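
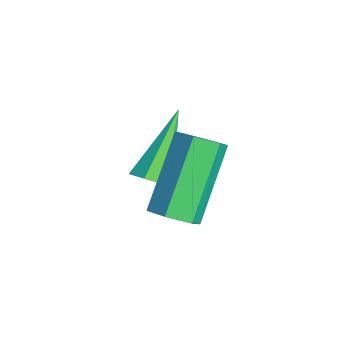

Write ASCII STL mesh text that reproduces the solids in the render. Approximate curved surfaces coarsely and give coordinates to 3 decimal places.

solid 
facet normal 0.557 -0.503 -0.661
outer loop
vertex 3.687 3.361 3.183
vertex 3.214 3.137 2.955
vertex 3.421 3.629 2.755
endloop
endfacet
facet normal 0.688 0.726 0.027
outer loop
vertex 3.687 3.361 3.183
vertex 3.421 3.629 2.755
vertex 2.618 4.327 4.452
endloop
endfacet
facet normal 0.688 0.726 0.027
outer loop
vertex 2.618 4.327 4.452
vertex 3.421 3.629 2.755
vertex 2.352 4.595 4.024
endloop
endfacet
facet normal -0.557 0.503 0.661
outer loop
vertex 2.618 4.327 4.452
vertex 2.352 4.595 4.024
vertex 2.146 4.103 4.225
endloop
endfacet
facet normal 0.557 -0.503 -0.661
outer loop
vertex 3.421 3.629 2.755
vertex 3.214 3.137 2.955
vertex 2.949 3.405 2.528
endloop
endfacet
facet normal -0.059 0.770 -0.636
outer loop
vertex 3.421 3.629 2.755
vertex 2.949 3.405 2.528
vertex 2.352 4.595 4.024
endloop
endfacet
facet normal -0.059 0.770 -0.636
outer loop
vertex 2.352 4.595 4.024
vertex 2.949 3.405 2.528
vertex 1.88 4.371 3.797
endloop
endfacet
facet normal -0.557 0.503 0.661
outer loop
vertex 2.352 4.595 4.024
vertex 1.88 4.371 3.797
vertex 2.146 4.103 4.225
endloop
endfacet
facet normal 0.557 -0.503 -0.661
outer loop
vertex 2.949 3.405 2.528
vertex 3.214 3.137 2.955
vertex 2.742 2.913 2.728
endloop
endfacet
facet normal -0.747 0.045 -0.663
outer loop
vertex 2.949 3.405 2.528
vertex 2.742 2.913 2.728
vertex 1.88 4.371 3.797
endloop
endfacet
facet normal -0.747 0.045 -0.663
outer loop
vertex 1.88 4.371 3.797
vertex 2.742 2.913 2.728
vertex 1.673 3.879 3.997
endloop
endfacet
facet normal -0.557 0.503 0.661
outer loop
vertex 1.88 4.371 3.797
vertex 1.673 3.879 3.997
vertex 2.146 4.103 4.225
endloop
endfacet
facet normal 0.557 -0.503 -0.661
outer loop
vertex 2.742 2.913 2.728
vertex 3.214 3.137 2.955
vertex 3.008 2.645 3.156
endloop
endfacet
facet normal -0.688 -0.726 -0.027
outer loop
vertex 2.742 2.913 2.728
vertex 3.008 2.645 3.156
vertex 1.673 3.879 3.997
endloop
endfacet
facet normal -0.688 -0.726 -0.027
outer loop
vertex 1.673 3.879 3.997
vertex 3.008 2.645 3.156
vertex 1.939 3.611 4.425
endloop
endfacet
facet normal -0.557 0.503 0.661
outer loop
vertex 1.673 3.879 3.997
vertex 1.939 3.611 4.425
vertex 2.146 4.103 4.225
endloop
endfacet
facet normal 0.557 -0.503 -0.661
outer loop
vertex 3.008 2.645 3.156
vertex 3.214 3.137 2.955
vertex 3.48 2.869 3.383
endloop
endfacet
facet normal 0.059 -0.770 0.636
outer loop
vertex 3.008 2.645 3.156
vertex 3.48 2.869 3.383
vertex 1.939 3.611 4.425
endloop
endfacet
facet normal 0.059 -0.770 0.636
outer loop
vertex 1.939 3.611 4.425
vertex 3.48 2.869 3.383
vertex 2.411 3.835 4.652
endloop
endfacet
facet normal -0.557 0.503 0.661
outer loop
vertex 1.939 3.611 4.425
vertex 2.411 3.835 4.652
vertex 2.146 4.103 4.225
endloop
endfacet
facet normal 0.557 -0.503 -0.661
outer loop
vertex 3.48 2.869 3.383
vertex 3.214 3.137 2.955
vertex 3.687 3.361 3.183
endloop
endfacet
facet normal 0.747 -0.045 0.663
outer loop
vertex 3.48 2.869 3.383
vertex 3.687 3.361 3.183
vertex 2.411 3.835 4.652
endloop
endfacet
facet normal 0.747 -0.045 0.663
outer loop
vertex 2.411 3.835 4.652
vertex 3.687 3.361 3.183
vertex 2.618 4.327 4.452
endloop
endfacet
facet normal -0.557 0.503 0.661
outer loop
vertex 2.411 3.835 4.652
vertex 2.618 4.327 4.452
vertex 2.146 4.103 4.225
endloop
endfacet
facet normal 0.568 -0.540 -0.622
outer loop
vertex 1.546 3.07 2.547
vertex 1.302 3.273 2.148
vertex 1.721 3.442 2.384
endloop
endfacet
facet normal 0.563 0.095 0.821
outer loop
vertex 1.546 3.07 2.547
vertex 1.721 3.442 2.384
vertex 0.258 4.267 3.292
endloop
endfacet
facet normal 0.568 -0.541 -0.620
outer loop
vertex 1.721 3.442 2.384
vertex 1.302 3.273 2.148
vertex 1.581 3.686 2.043
endloop
endfacet
facet normal 0.600 0.747 0.288
outer loop
vertex 1.721 3.442 2.384
vertex 1.581 3.686 2.043
vertex 0.258 4.267 3.292
endloop
endfacet
facet normal 0.566 -0.541 -0.622
outer loop
vertex 1.581 3.686 2.043
vertex 1.302 3.273 2.148
vertex 1.23 3.62 1.781
endloop
endfacet
facet normal 0.083 0.934 -0.347
outer loop
vertex 1.581 3.686 2.043
vertex 1.23 3.62 1.781
vertex 0.258 4.267 3.292
endloop
endfacet
facet normal 0.566 -0.541 -0.622
outer loop
vertex 1.23 3.62 1.781
vertex 1.302 3.273 2.148
vertex 0.933 3.292 1.796
endloop
endfacet
facet normal -0.602 0.517 -0.609
outer loop
vertex 1.23 3.62 1.781
vertex 0.933 3.292 1.796
vertex 0.258 4.267 3.292
endloop
endfacet
facet normal 0.566 -0.540 -0.623
outer loop
vertex 0.933 3.292 1.796
vertex 1.302 3.273 2.148
vertex 0.914 2.949 2.076
endloop
endfacet
facet normal -0.935 -0.191 -0.298
outer loop
vertex 0.933 3.292 1.796
vertex 0.914 2.949 2.076
vertex 0.258 4.267 3.292
endloop
endfacet
facet normal 0.567 -0.541 -0.621
outer loop
vertex 0.914 2.949 2.076
vertex 1.302 3.273 2.148
vertex 1.186 2.851 2.41
endloop
endfacet
facet normal -0.668 -0.656 0.351
outer loop
vertex 0.914 2.949 2.076
vertex 1.186 2.851 2.41
vertex 0.258 4.267 3.292
endloop
endfacet
facet normal 0.566 -0.542 -0.622
outer loop
vertex 1.186 2.851 2.41
vertex 1.302 3.273 2.148
vertex 1.546 3.07 2.547
endloop
endfacet
facet normal -0.001 -0.529 0.849
outer loop
vertex 1.186 2.851 2.41
vertex 1.546 3.07 2.547
vertex 0.258 4.267 3.292
endloop
endfacet

endsolid


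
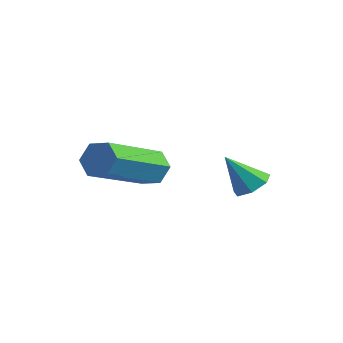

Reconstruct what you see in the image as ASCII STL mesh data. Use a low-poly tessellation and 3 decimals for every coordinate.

solid 
facet normal -0.097 0.911 -0.400
outer loop
vertex -3.537 0.455 -2.842
vertex -3.977 0.573 -2.466
vertex -3.42 0.698 -2.317
endloop
endfacet
facet normal 0.975 0.008 -0.221
outer loop
vertex -3.537 0.455 -2.842
vertex -3.42 0.698 -2.317
vertex -3.324 -1.531 -1.969
endloop
endfacet
facet normal 0.975 0.007 -0.223
outer loop
vertex -3.324 -1.531 -1.969
vertex -3.42 0.698 -2.317
vertex -3.206 -1.288 -1.445
endloop
endfacet
facet normal 0.097 -0.911 0.401
outer loop
vertex -3.324 -1.531 -1.969
vertex -3.206 -1.288 -1.445
vertex -3.763 -1.413 -1.594
endloop
endfacet
facet normal -0.097 0.911 -0.401
outer loop
vertex -3.42 0.698 -2.317
vertex -3.977 0.573 -2.466
vertex -3.859 0.816 -1.942
endloop
endfacet
facet normal 0.660 0.361 0.659
outer loop
vertex -3.42 0.698 -2.317
vertex -3.859 0.816 -1.942
vertex -3.206 -1.288 -1.445
endloop
endfacet
facet normal 0.660 0.361 0.659
outer loop
vertex -3.206 -1.288 -1.445
vertex -3.859 0.816 -1.942
vertex -3.646 -1.17 -1.069
endloop
endfacet
facet normal 0.097 -0.911 0.400
outer loop
vertex -3.206 -1.288 -1.445
vertex -3.646 -1.17 -1.069
vertex -3.763 -1.413 -1.594
endloop
endfacet
facet normal -0.097 0.911 -0.401
outer loop
vertex -3.859 0.816 -1.942
vertex -3.977 0.573 -2.466
vertex -4.416 0.691 -2.091
endloop
endfacet
facet normal -0.315 0.353 0.881
outer loop
vertex -3.859 0.816 -1.942
vertex -4.416 0.691 -2.091
vertex -3.646 -1.17 -1.069
endloop
endfacet
facet normal -0.315 0.353 0.881
outer loop
vertex -3.646 -1.17 -1.069
vertex -4.416 0.691 -2.091
vertex -4.203 -1.295 -1.218
endloop
endfacet
facet normal 0.097 -0.911 0.400
outer loop
vertex -3.646 -1.17 -1.069
vertex -4.203 -1.295 -1.218
vertex -3.763 -1.413 -1.594
endloop
endfacet
facet normal -0.097 0.911 -0.401
outer loop
vertex -4.416 0.691 -2.091
vertex -3.977 0.573 -2.466
vertex -4.534 0.448 -2.615
endloop
endfacet
facet normal -0.975 -0.007 0.223
outer loop
vertex -4.416 0.691 -2.091
vertex -4.534 0.448 -2.615
vertex -4.203 -1.295 -1.218
endloop
endfacet
facet normal -0.975 -0.008 0.221
outer loop
vertex -4.203 -1.295 -1.218
vertex -4.534 0.448 -2.615
vertex -4.32 -1.538 -1.743
endloop
endfacet
facet normal 0.097 -0.911 0.400
outer loop
vertex -4.203 -1.295 -1.218
vertex -4.32 -1.538 -1.743
vertex -3.763 -1.413 -1.594
endloop
endfacet
facet normal -0.097 0.911 -0.400
outer loop
vertex -4.534 0.448 -2.615
vertex -3.977 0.573 -2.466
vertex -4.094 0.33 -2.991
endloop
endfacet
facet normal -0.660 -0.361 -0.659
outer loop
vertex -4.534 0.448 -2.615
vertex -4.094 0.33 -2.991
vertex -4.32 -1.538 -1.743
endloop
endfacet
facet normal -0.660 -0.361 -0.659
outer loop
vertex -4.32 -1.538 -1.743
vertex -4.094 0.33 -2.991
vertex -3.881 -1.656 -2.118
endloop
endfacet
facet normal 0.097 -0.911 0.401
outer loop
vertex -4.32 -1.538 -1.743
vertex -3.881 -1.656 -2.118
vertex -3.763 -1.413 -1.594
endloop
endfacet
facet normal -0.097 0.911 -0.400
outer loop
vertex -4.094 0.33 -2.991
vertex -3.977 0.573 -2.466
vertex -3.537 0.455 -2.842
endloop
endfacet
facet normal 0.315 -0.353 -0.881
outer loop
vertex -4.094 0.33 -2.991
vertex -3.537 0.455 -2.842
vertex -3.881 -1.656 -2.118
endloop
endfacet
facet normal 0.315 -0.353 -0.881
outer loop
vertex -3.881 -1.656 -2.118
vertex -3.537 0.455 -2.842
vertex -3.324 -1.531 -1.969
endloop
endfacet
facet normal 0.097 -0.911 0.401
outer loop
vertex -3.881 -1.656 -2.118
vertex -3.324 -1.531 -1.969
vertex -3.763 -1.413 -1.594
endloop
endfacet
facet normal 0.366 0.441 -0.819
outer loop
vertex -1.588 2.389 -2.532
vertex -1.84 2.004 -2.852
vertex -2.04 2.497 -2.676
endloop
endfacet
facet normal -0.094 0.631 0.770
outer loop
vertex -1.588 2.389 -2.532
vertex -2.04 2.497 -2.676
vertex -2.28 1.476 -1.868
endloop
endfacet
facet normal 0.366 0.441 -0.819
outer loop
vertex -2.04 2.497 -2.676
vertex -1.84 2.004 -2.852
vertex -2.341 2.234 -2.952
endloop
endfacet
facet normal -0.782 0.489 0.386
outer loop
vertex -2.04 2.497 -2.676
vertex -2.341 2.234 -2.952
vertex -2.28 1.476 -1.868
endloop
endfacet
facet normal 0.366 0.441 -0.819
outer loop
vertex -2.341 2.234 -2.952
vertex -1.84 2.004 -2.852
vertex -2.265 1.798 -3.153
endloop
endfacet
facet normal -0.988 -0.150 -0.049
outer loop
vertex -2.341 2.234 -2.952
vertex -2.265 1.798 -3.153
vertex -2.28 1.476 -1.868
endloop
endfacet
facet normal 0.368 0.439 -0.820
outer loop
vertex -2.265 1.798 -3.153
vertex -1.84 2.004 -2.852
vertex -1.869 1.517 -3.126
endloop
endfacet
facet normal -0.557 -0.804 -0.208
outer loop
vertex -2.265 1.798 -3.153
vertex -1.869 1.517 -3.126
vertex -2.28 1.476 -1.868
endloop
endfacet
facet normal 0.367 0.440 -0.820
outer loop
vertex -1.869 1.517 -3.126
vertex -1.84 2.004 -2.852
vertex -1.451 1.603 -2.893
endloop
endfacet
facet normal 0.186 -0.982 0.029
outer loop
vertex -1.869 1.517 -3.126
vertex -1.451 1.603 -2.893
vertex -2.28 1.476 -1.868
endloop
endfacet
facet normal 0.366 0.439 -0.820
outer loop
vertex -1.451 1.603 -2.893
vertex -1.84 2.004 -2.852
vertex -1.326 1.992 -2.629
endloop
endfacet
facet normal 0.682 -0.548 0.484
outer loop
vertex -1.451 1.603 -2.893
vertex -1.326 1.992 -2.629
vertex -2.28 1.476 -1.868
endloop
endfacet
facet normal 0.366 0.442 -0.819
outer loop
vertex -1.326 1.992 -2.629
vertex -1.84 2.004 -2.852
vertex -1.588 2.389 -2.532
endloop
endfacet
facet normal 0.557 0.169 0.813
outer loop
vertex -1.326 1.992 -2.629
vertex -1.588 2.389 -2.532
vertex -2.28 1.476 -1.868
endloop
endfacet

endsolid


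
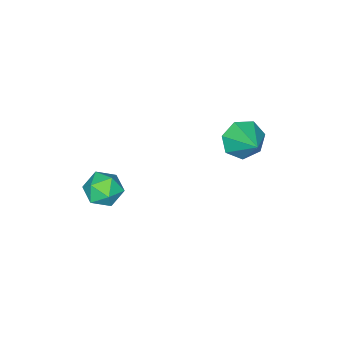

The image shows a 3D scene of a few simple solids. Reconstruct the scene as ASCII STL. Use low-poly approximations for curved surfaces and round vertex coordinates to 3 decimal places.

solid 
facet normal -0.406 -0.756 -0.513
outer loop
vertex -2.177 2.216 -0.71
vertex -2.555 1.932 0.008
vertex -2.858 2.489 -0.573
endloop
endfacet
facet normal 0.235 0.835 -0.498
outer loop
vertex -2.177 2.216 -0.71
vertex -2.858 2.489 -0.573
vertex -1.965 3.028 0.752
endloop
endfacet
facet normal -0.406 -0.756 -0.513
outer loop
vertex -2.858 2.489 -0.573
vertex -2.555 1.932 0.008
vertex -3.311 2.342 0.002
endloop
endfacet
facet normal -0.411 0.907 -0.092
outer loop
vertex -2.858 2.489 -0.573
vertex -3.311 2.342 0.002
vertex -1.965 3.028 0.752
endloop
endfacet
facet normal -0.406 -0.757 -0.512
outer loop
vertex -3.311 2.342 0.002
vertex -2.555 1.932 0.008
vertex -3.194 1.887 0.582
endloop
endfacet
facet normal -0.602 0.565 0.564
outer loop
vertex -3.311 2.342 0.002
vertex -3.194 1.887 0.582
vertex -1.965 3.028 0.752
endloop
endfacet
facet normal -0.407 -0.756 -0.513
outer loop
vertex -3.194 1.887 0.582
vertex -2.555 1.932 0.008
vertex -2.596 1.465 0.729
endloop
endfacet
facet normal -0.195 0.064 0.979
outer loop
vertex -3.194 1.887 0.582
vertex -2.596 1.465 0.729
vertex -1.965 3.028 0.752
endloop
endfacet
facet normal -0.406 -0.756 -0.513
outer loop
vertex -2.596 1.465 0.729
vertex -2.555 1.932 0.008
vertex -1.967 1.395 0.334
endloop
endfacet
facet normal 0.502 -0.215 0.838
outer loop
vertex -2.596 1.465 0.729
vertex -1.967 1.395 0.334
vertex -1.965 3.028 0.752
endloop
endfacet
facet normal -0.407 -0.756 -0.512
outer loop
vertex -1.967 1.395 0.334
vertex -2.555 1.932 0.008
vertex -1.781 1.729 -0.307
endloop
endfacet
facet normal 0.967 -0.064 0.247
outer loop
vertex -1.967 1.395 0.334
vertex -1.781 1.729 -0.307
vertex -1.965 3.028 0.752
endloop
endfacet
facet normal -0.407 -0.756 -0.513
outer loop
vertex -1.781 1.729 -0.307
vertex -2.555 1.932 0.008
vertex -2.177 2.216 -0.71
endloop
endfacet
facet normal 0.847 0.402 -0.346
outer loop
vertex -1.781 1.729 -0.307
vertex -2.177 2.216 -0.71
vertex -1.965 3.028 0.752
endloop
endfacet
facet normal -0.095 0.838 0.537
outer loop
vertex -0.144 -1.749 -3.777
vertex 0.068 -2.177 -3.072
vertex 0.673 -1.806 -3.543
endloop
endfacet
facet normal 0.106 0.986 -0.131
outer loop
vertex -0.144 -1.749 -3.777
vertex 0.673 -1.806 -3.543
vertex 0.457 -1.892 -4.363
endloop
endfacet
facet normal -0.387 0.722 -0.573
outer loop
vertex -0.144 -1.749 -3.777
vertex 0.457 -1.892 -4.363
vertex -0.281 -2.315 -4.398
endloop
endfacet
facet normal -0.894 0.411 -0.178
outer loop
vertex -0.144 -1.749 -3.777
vertex -0.281 -2.315 -4.398
vertex -0.521 -2.492 -3.6
endloop
endfacet
facet normal -0.713 0.483 0.508
outer loop
vertex -0.144 -1.749 -3.777
vertex -0.521 -2.492 -3.6
vertex 0.068 -2.177 -3.072
endloop
endfacet
facet normal 0.720 0.644 -0.257
outer loop
vertex 0.457 -1.892 -4.363
vertex 0.673 -1.806 -3.543
vertex 1.041 -2.408 -4.02
endloop
endfacet
facet normal 0.394 0.405 0.825
outer loop
vertex 0.673 -1.806 -3.543
vertex 0.068 -2.177 -3.072
vertex 0.801 -2.585 -3.222
endloop
endfacet
facet normal -0.606 -0.169 0.777
outer loop
vertex 0.068 -2.177 -3.072
vertex -0.521 -2.492 -3.6
vertex 0.063 -3.008 -3.257
endloop
endfacet
facet normal -0.899 -0.285 -0.333
outer loop
vertex -0.521 -2.492 -3.6
vertex -0.281 -2.315 -4.398
vertex -0.153 -3.094 -4.077
endloop
endfacet
facet normal -0.078 0.217 -0.973
outer loop
vertex -0.281 -2.315 -4.398
vertex 0.457 -1.892 -4.363
vertex 0.452 -2.723 -4.548
endloop
endfacet
facet normal 0.894 -0.411 0.178
outer loop
vertex 0.664 -3.151 -3.843
vertex 1.041 -2.408 -4.02
vertex 0.801 -2.585 -3.222
endloop
endfacet
facet normal 0.387 -0.722 0.573
outer loop
vertex 0.664 -3.151 -3.843
vertex 0.801 -2.585 -3.222
vertex 0.063 -3.008 -3.257
endloop
endfacet
facet normal -0.106 -0.986 0.131
outer loop
vertex 0.664 -3.151 -3.843
vertex 0.063 -3.008 -3.257
vertex -0.153 -3.094 -4.077
endloop
endfacet
facet normal 0.095 -0.838 -0.537
outer loop
vertex 0.664 -3.151 -3.843
vertex -0.153 -3.094 -4.077
vertex 0.452 -2.723 -4.548
endloop
endfacet
facet normal 0.713 -0.483 -0.508
outer loop
vertex 0.664 -3.151 -3.843
vertex 0.452 -2.723 -4.548
vertex 1.041 -2.408 -4.02
endloop
endfacet
facet normal 0.899 0.285 0.333
outer loop
vertex 0.801 -2.585 -3.222
vertex 1.041 -2.408 -4.02
vertex 0.673 -1.806 -3.543
endloop
endfacet
facet normal 0.078 -0.217 0.973
outer loop
vertex 0.063 -3.008 -3.257
vertex 0.801 -2.585 -3.222
vertex 0.068 -2.177 -3.072
endloop
endfacet
facet normal -0.720 -0.644 0.257
outer loop
vertex -0.153 -3.094 -4.077
vertex 0.063 -3.008 -3.257
vertex -0.521 -2.492 -3.6
endloop
endfacet
facet normal -0.394 -0.405 -0.825
outer loop
vertex 0.452 -2.723 -4.548
vertex -0.153 -3.094 -4.077
vertex -0.281 -2.315 -4.398
endloop
endfacet
facet normal 0.606 0.169 -0.777
outer loop
vertex 1.041 -2.408 -4.02
vertex 0.452 -2.723 -4.548
vertex 0.457 -1.892 -4.363
endloop
endfacet

endsolid


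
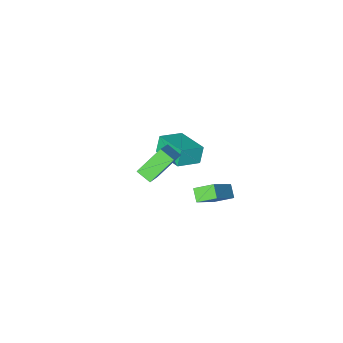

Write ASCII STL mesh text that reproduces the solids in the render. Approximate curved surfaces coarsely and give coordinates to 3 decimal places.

solid 
facet normal -0.705 0.552 0.446
outer loop
vertex -0.005 3.096 -1.096
vertex 0.186 3.744 -1.596
vertex -1.483 2.396 -2.567
endloop
endfacet
facet normal -0.227 -0.771 0.595
outer loop
vertex -0.666 1.756 -3.084
vertex -0.005 3.096 -1.096
vertex -1.483 2.396 -2.567
endloop
endfacet
facet normal -0.705 0.551 0.446
outer loop
vertex -1.483 2.396 -2.567
vertex 0.186 3.744 -1.596
vertex -1.293 3.044 -3.067
endloop
endfacet
facet normal -0.672 -0.318 -0.668
outer loop
vertex -1.293 3.044 -3.067
vertex -0.666 1.756 -3.084
vertex -1.483 2.396 -2.567
endloop
endfacet
facet normal 0.672 0.318 0.669
outer loop
vertex -0.005 3.096 -1.096
vertex 1.003 3.104 -2.113
vertex 0.186 3.744 -1.596
endloop
endfacet
facet normal -0.227 -0.771 0.595
outer loop
vertex 0.813 2.456 -1.613
vertex -0.005 3.096 -1.096
vertex -0.666 1.756 -3.084
endloop
endfacet
facet normal 0.672 0.319 0.668
outer loop
vertex 0.813 2.456 -1.613
vertex 1.003 3.104 -2.113
vertex -0.005 3.096 -1.096
endloop
endfacet
facet normal 0.227 0.771 -0.595
outer loop
vertex 0.186 3.744 -1.596
vertex 1.003 3.104 -2.113
vertex -1.293 3.044 -3.067
endloop
endfacet
facet normal -0.672 -0.318 -0.669
outer loop
vertex -0.475 2.404 -3.584
vertex -0.666 1.756 -3.084
vertex -1.293 3.044 -3.067
endloop
endfacet
facet normal 0.227 0.771 -0.595
outer loop
vertex -1.293 3.044 -3.067
vertex 1.003 3.104 -2.113
vertex -0.475 2.404 -3.584
endloop
endfacet
facet normal 0.705 -0.552 -0.446
outer loop
vertex -0.475 2.404 -3.584
vertex 0.813 2.456 -1.613
vertex -0.666 1.756 -3.084
endloop
endfacet
facet normal 0.705 -0.551 -0.446
outer loop
vertex 1.003 3.104 -2.113
vertex 0.813 2.456 -1.613
vertex -0.475 2.404 -3.584
endloop
endfacet
facet normal -0.752 0.014 0.659
outer loop
vertex 2.657 3.078 3.716
vertex 3.663 4.148 4.841
vertex 2.329 3.796 3.327
endloop
endfacet
facet normal -0.544 -0.578 -0.608
outer loop
vertex 3.637 3.772 2.179
vertex 2.657 3.078 3.716
vertex 2.329 3.796 3.327
endloop
endfacet
facet normal -0.752 0.014 0.659
outer loop
vertex 2.329 3.796 3.327
vertex 3.663 4.148 4.841
vertex 3.335 4.866 4.452
endloop
endfacet
facet normal -0.373 0.816 -0.442
outer loop
vertex 3.335 4.866 4.452
vertex 3.637 3.772 2.179
vertex 2.329 3.796 3.327
endloop
endfacet
facet normal 0.373 -0.816 0.442
outer loop
vertex 2.657 3.078 3.716
vertex 4.971 4.124 3.693
vertex 3.663 4.148 4.841
endloop
endfacet
facet normal -0.544 -0.578 -0.608
outer loop
vertex 3.965 3.054 2.568
vertex 2.657 3.078 3.716
vertex 3.637 3.772 2.179
endloop
endfacet
facet normal 0.373 -0.816 0.442
outer loop
vertex 3.965 3.054 2.568
vertex 4.971 4.124 3.693
vertex 2.657 3.078 3.716
endloop
endfacet
facet normal 0.544 0.578 0.608
outer loop
vertex 3.663 4.148 4.841
vertex 4.971 4.124 3.693
vertex 3.335 4.866 4.452
endloop
endfacet
facet normal -0.373 0.816 -0.442
outer loop
vertex 4.643 4.842 3.304
vertex 3.637 3.772 2.179
vertex 3.335 4.866 4.452
endloop
endfacet
facet normal 0.544 0.578 0.608
outer loop
vertex 3.335 4.866 4.452
vertex 4.971 4.124 3.693
vertex 4.643 4.842 3.304
endloop
endfacet
facet normal 0.752 -0.014 -0.659
outer loop
vertex 4.643 4.842 3.304
vertex 3.965 3.054 2.568
vertex 3.637 3.772 2.179
endloop
endfacet
facet normal 0.752 -0.014 -0.659
outer loop
vertex 4.971 4.124 3.693
vertex 3.965 3.054 2.568
vertex 4.643 4.842 3.304
endloop
endfacet
facet normal -0.941 -0.038 -0.335
outer loop
vertex -0.072 -0.239 0.263
vertex -0.271 1.629 0.608
vertex 0.265 -0.024 -0.708
endloop
endfacet
facet normal 0.104 -0.978 -0.180
outer loop
vertex 1.611 0.031 -0.228
vertex -0.072 -0.239 0.263
vertex 0.265 -0.024 -0.708
endloop
endfacet
facet normal -0.941 -0.038 -0.335
outer loop
vertex 0.265 -0.024 -0.708
vertex -0.271 1.629 0.608
vertex 0.066 1.844 -0.363
endloop
endfacet
facet normal 0.321 0.205 -0.925
outer loop
vertex 0.066 1.844 -0.363
vertex 1.611 0.031 -0.228
vertex 0.265 -0.024 -0.708
endloop
endfacet
facet normal -0.321 -0.205 0.925
outer loop
vertex -0.072 -0.239 0.263
vertex 1.075 1.684 1.088
vertex -0.271 1.629 0.608
endloop
endfacet
facet normal 0.104 -0.978 -0.180
outer loop
vertex 1.274 -0.184 0.743
vertex -0.072 -0.239 0.263
vertex 1.611 0.031 -0.228
endloop
endfacet
facet normal -0.321 -0.205 0.925
outer loop
vertex 1.274 -0.184 0.743
vertex 1.075 1.684 1.088
vertex -0.072 -0.239 0.263
endloop
endfacet
facet normal -0.104 0.978 0.180
outer loop
vertex -0.271 1.629 0.608
vertex 1.075 1.684 1.088
vertex 0.066 1.844 -0.363
endloop
endfacet
facet normal 0.321 0.205 -0.925
outer loop
vertex 1.412 1.899 0.117
vertex 1.611 0.031 -0.228
vertex 0.066 1.844 -0.363
endloop
endfacet
facet normal -0.104 0.978 0.180
outer loop
vertex 0.066 1.844 -0.363
vertex 1.075 1.684 1.088
vertex 1.412 1.899 0.117
endloop
endfacet
facet normal 0.941 0.038 0.335
outer loop
vertex 1.412 1.899 0.117
vertex 1.274 -0.184 0.743
vertex 1.611 0.031 -0.228
endloop
endfacet
facet normal 0.941 0.038 0.335
outer loop
vertex 1.075 1.684 1.088
vertex 1.274 -0.184 0.743
vertex 1.412 1.899 0.117
endloop
endfacet

endsolid


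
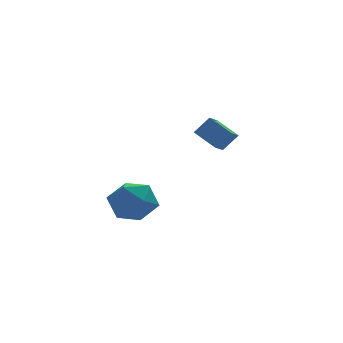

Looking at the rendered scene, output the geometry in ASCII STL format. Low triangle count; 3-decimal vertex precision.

solid 
facet normal -0.482 0.739 0.470
outer loop
vertex 2.539 2.042 0.63
vertex 3.044 2.604 0.264
vertex 1.889 2.116 -0.153
endloop
endfacet
facet normal -0.601 -0.670 0.436
outer loop
vertex 2.516 1.156 -0.764
vertex 2.539 2.042 0.63
vertex 1.889 2.116 -0.153
endloop
endfacet
facet normal -0.482 0.738 0.472
outer loop
vertex 1.889 2.116 -0.153
vertex 3.044 2.604 0.264
vertex 2.394 2.679 -0.518
endloop
endfacet
facet normal -0.636 0.073 -0.768
outer loop
vertex 2.394 2.679 -0.518
vertex 2.516 1.156 -0.764
vertex 1.889 2.116 -0.153
endloop
endfacet
facet normal 0.637 -0.072 0.768
outer loop
vertex 2.539 2.042 0.63
vertex 3.671 1.644 -0.347
vertex 3.044 2.604 0.264
endloop
endfacet
facet normal -0.601 -0.670 0.436
outer loop
vertex 3.166 1.081 0.018
vertex 2.539 2.042 0.63
vertex 2.516 1.156 -0.764
endloop
endfacet
facet normal 0.637 -0.073 0.768
outer loop
vertex 3.166 1.081 0.018
vertex 3.671 1.644 -0.347
vertex 2.539 2.042 0.63
endloop
endfacet
facet normal 0.601 0.670 -0.436
outer loop
vertex 3.044 2.604 0.264
vertex 3.671 1.644 -0.347
vertex 2.394 2.679 -0.518
endloop
endfacet
facet normal -0.637 0.073 -0.767
outer loop
vertex 3.021 1.718 -1.13
vertex 2.516 1.156 -0.764
vertex 2.394 2.679 -0.518
endloop
endfacet
facet normal 0.601 0.670 -0.436
outer loop
vertex 2.394 2.679 -0.518
vertex 3.671 1.644 -0.347
vertex 3.021 1.718 -1.13
endloop
endfacet
facet normal 0.481 -0.739 -0.471
outer loop
vertex 3.021 1.718 -1.13
vertex 3.166 1.081 0.018
vertex 2.516 1.156 -0.764
endloop
endfacet
facet normal 0.483 -0.738 -0.471
outer loop
vertex 3.671 1.644 -0.347
vertex 3.166 1.081 0.018
vertex 3.021 1.718 -1.13
endloop
endfacet
facet normal -0.606 0.340 0.719
outer loop
vertex -2.988 -2.583 -1.654
vertex -2.489 -3.22 -0.933
vertex -2.13 -2.213 -1.106
endloop
endfacet
facet normal -0.501 0.837 0.219
outer loop
vertex -2.988 -2.583 -1.654
vertex -2.13 -2.213 -1.106
vertex -2.232 -1.998 -2.162
endloop
endfacet
facet normal -0.714 0.570 -0.407
outer loop
vertex -2.988 -2.583 -1.654
vertex -2.232 -1.998 -2.162
vertex -2.655 -2.872 -2.643
endloop
endfacet
facet normal -0.952 -0.094 -0.293
outer loop
vertex -2.988 -2.583 -1.654
vertex -2.655 -2.872 -2.643
vertex -2.814 -3.627 -1.883
endloop
endfacet
facet normal -0.884 -0.236 0.403
outer loop
vertex -2.988 -2.583 -1.654
vertex -2.814 -3.627 -1.883
vertex -2.489 -3.22 -0.933
endloop
endfacet
facet normal 0.200 0.964 0.177
outer loop
vertex -2.232 -1.998 -2.162
vertex -2.13 -2.213 -1.106
vertex -1.266 -2.273 -1.757
endloop
endfacet
facet normal 0.031 0.159 0.987
outer loop
vertex -2.13 -2.213 -1.106
vertex -2.489 -3.22 -0.933
vertex -1.425 -3.028 -0.997
endloop
endfacet
facet normal -0.419 -0.774 0.475
outer loop
vertex -2.489 -3.22 -0.933
vertex -2.814 -3.627 -1.883
vertex -1.848 -3.902 -1.478
endloop
endfacet
facet normal -0.529 -0.544 -0.651
outer loop
vertex -2.814 -3.627 -1.883
vertex -2.655 -2.872 -2.643
vertex -1.95 -3.687 -2.534
endloop
endfacet
facet normal -0.146 0.530 -0.835
outer loop
vertex -2.655 -2.872 -2.643
vertex -2.232 -1.998 -2.162
vertex -1.591 -2.68 -2.707
endloop
endfacet
facet normal 0.952 0.094 0.293
outer loop
vertex -1.092 -3.317 -1.986
vertex -1.266 -2.273 -1.757
vertex -1.425 -3.028 -0.997
endloop
endfacet
facet normal 0.714 -0.570 0.407
outer loop
vertex -1.092 -3.317 -1.986
vertex -1.425 -3.028 -0.997
vertex -1.848 -3.902 -1.478
endloop
endfacet
facet normal 0.501 -0.837 -0.219
outer loop
vertex -1.092 -3.317 -1.986
vertex -1.848 -3.902 -1.478
vertex -1.95 -3.687 -2.534
endloop
endfacet
facet normal 0.606 -0.340 -0.719
outer loop
vertex -1.092 -3.317 -1.986
vertex -1.95 -3.687 -2.534
vertex -1.591 -2.68 -2.707
endloop
endfacet
facet normal 0.884 0.236 -0.403
outer loop
vertex -1.092 -3.317 -1.986
vertex -1.591 -2.68 -2.707
vertex -1.266 -2.273 -1.757
endloop
endfacet
facet normal 0.529 0.544 0.651
outer loop
vertex -1.425 -3.028 -0.997
vertex -1.266 -2.273 -1.757
vertex -2.13 -2.213 -1.106
endloop
endfacet
facet normal 0.146 -0.530 0.835
outer loop
vertex -1.848 -3.902 -1.478
vertex -1.425 -3.028 -0.997
vertex -2.489 -3.22 -0.933
endloop
endfacet
facet normal -0.200 -0.964 -0.177
outer loop
vertex -1.95 -3.687 -2.534
vertex -1.848 -3.902 -1.478
vertex -2.814 -3.627 -1.883
endloop
endfacet
facet normal -0.031 -0.159 -0.987
outer loop
vertex -1.591 -2.68 -2.707
vertex -1.95 -3.687 -2.534
vertex -2.655 -2.872 -2.643
endloop
endfacet
facet normal 0.419 0.774 -0.475
outer loop
vertex -1.266 -2.273 -1.757
vertex -1.591 -2.68 -2.707
vertex -2.232 -1.998 -2.162
endloop
endfacet

endsolid


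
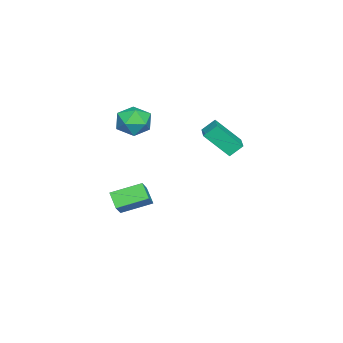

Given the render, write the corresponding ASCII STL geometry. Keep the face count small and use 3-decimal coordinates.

solid 
facet normal -0.389 0.618 0.683
outer loop
vertex 2.968 1.488 3.258
vertex 4.192 2.048 3.449
vertex 2.61 2.72 1.939
endloop
endfacet
facet normal -0.900 -0.412 -0.141
outer loop
vertex 2.968 2.152 1.311
vertex 2.968 1.488 3.258
vertex 2.61 2.72 1.939
endloop
endfacet
facet normal -0.390 0.617 0.683
outer loop
vertex 2.61 2.72 1.939
vertex 4.192 2.048 3.449
vertex 3.834 3.281 2.131
endloop
endfacet
facet normal -0.195 0.670 -0.717
outer loop
vertex 3.834 3.281 2.131
vertex 2.968 2.152 1.311
vertex 2.61 2.72 1.939
endloop
endfacet
facet normal 0.195 -0.670 0.717
outer loop
vertex 2.968 1.488 3.258
vertex 4.55 1.48 2.821
vertex 4.192 2.048 3.449
endloop
endfacet
facet normal -0.901 -0.411 -0.140
outer loop
vertex 3.326 0.919 2.629
vertex 2.968 1.488 3.258
vertex 2.968 2.152 1.311
endloop
endfacet
facet normal 0.195 -0.670 0.717
outer loop
vertex 3.326 0.919 2.629
vertex 4.55 1.48 2.821
vertex 2.968 1.488 3.258
endloop
endfacet
facet normal 0.900 0.412 0.141
outer loop
vertex 4.192 2.048 3.449
vertex 4.55 1.48 2.821
vertex 3.834 3.281 2.131
endloop
endfacet
facet normal -0.195 0.670 -0.717
outer loop
vertex 4.192 2.712 1.502
vertex 2.968 2.152 1.311
vertex 3.834 3.281 2.131
endloop
endfacet
facet normal 0.900 0.412 0.140
outer loop
vertex 3.834 3.281 2.131
vertex 4.55 1.48 2.821
vertex 4.192 2.712 1.502
endloop
endfacet
facet normal 0.389 -0.618 -0.683
outer loop
vertex 4.192 2.712 1.502
vertex 3.326 0.919 2.629
vertex 2.968 2.152 1.311
endloop
endfacet
facet normal 0.390 -0.618 -0.683
outer loop
vertex 4.55 1.48 2.821
vertex 3.326 0.919 2.629
vertex 4.192 2.712 1.502
endloop
endfacet
facet normal -0.514 -0.543 0.664
outer loop
vertex 2.649 -4.373 -3.092
vertex 1.866 -2.875 -2.474
vertex 1.763 -4.508 -3.889
endloop
endfacet
facet normal 0.436 -0.832 -0.343
outer loop
vertex 2.334 -3.905 -4.626
vertex 2.649 -4.373 -3.092
vertex 1.763 -4.508 -3.889
endloop
endfacet
facet normal -0.515 -0.543 0.664
outer loop
vertex 1.763 -4.508 -3.889
vertex 1.866 -2.875 -2.474
vertex 0.98 -3.009 -3.271
endloop
endfacet
facet normal -0.739 -0.112 -0.664
outer loop
vertex 0.98 -3.009 -3.271
vertex 2.334 -3.905 -4.626
vertex 1.763 -4.508 -3.889
endloop
endfacet
facet normal 0.739 0.112 0.664
outer loop
vertex 2.649 -4.373 -3.092
vertex 2.437 -2.272 -3.211
vertex 1.866 -2.875 -2.474
endloop
endfacet
facet normal 0.435 -0.833 -0.343
outer loop
vertex 3.22 -3.771 -3.829
vertex 2.649 -4.373 -3.092
vertex 2.334 -3.905 -4.626
endloop
endfacet
facet normal 0.739 0.112 0.664
outer loop
vertex 3.22 -3.771 -3.829
vertex 2.437 -2.272 -3.211
vertex 2.649 -4.373 -3.092
endloop
endfacet
facet normal -0.435 0.832 0.344
outer loop
vertex 1.866 -2.875 -2.474
vertex 2.437 -2.272 -3.211
vertex 0.98 -3.009 -3.271
endloop
endfacet
facet normal -0.739 -0.112 -0.664
outer loop
vertex 1.551 -2.407 -4.008
vertex 2.334 -3.905 -4.626
vertex 0.98 -3.009 -3.271
endloop
endfacet
facet normal -0.435 0.833 0.343
outer loop
vertex 0.98 -3.009 -3.271
vertex 2.437 -2.272 -3.211
vertex 1.551 -2.407 -4.008
endloop
endfacet
facet normal 0.515 0.543 -0.664
outer loop
vertex 1.551 -2.407 -4.008
vertex 3.22 -3.771 -3.829
vertex 2.334 -3.905 -4.626
endloop
endfacet
facet normal 0.515 0.543 -0.664
outer loop
vertex 2.437 -2.272 -3.211
vertex 3.22 -3.771 -3.829
vertex 1.551 -2.407 -4.008
endloop
endfacet
facet normal -0.147 0.989 0.002
outer loop
vertex 3.485 -1.755 2.266
vertex 3.271 -1.789 3.273
vertex 4.241 -1.644 2.957
endloop
endfacet
facet normal 0.333 0.804 -0.493
outer loop
vertex 3.485 -1.755 2.266
vertex 4.241 -1.644 2.957
vertex 4.392 -2.222 2.117
endloop
endfacet
facet normal 0.022 0.343 -0.939
outer loop
vertex 3.485 -1.755 2.266
vertex 4.392 -2.222 2.117
vertex 3.515 -2.723 1.913
endloop
endfacet
facet normal -0.650 0.243 -0.720
outer loop
vertex 3.485 -1.755 2.266
vertex 3.515 -2.723 1.913
vertex 2.822 -2.456 2.628
endloop
endfacet
facet normal -0.754 0.642 -0.139
outer loop
vertex 3.485 -1.755 2.266
vertex 2.822 -2.456 2.628
vertex 3.271 -1.789 3.273
endloop
endfacet
facet normal 0.869 0.466 -0.165
outer loop
vertex 4.392 -2.222 2.117
vertex 4.241 -1.644 2.957
vertex 4.738 -2.544 3.032
endloop
endfacet
facet normal 0.093 0.766 0.637
outer loop
vertex 4.241 -1.644 2.957
vertex 3.271 -1.789 3.273
vertex 4.045 -2.277 3.747
endloop
endfacet
facet normal -0.890 0.204 0.408
outer loop
vertex 3.271 -1.789 3.273
vertex 2.822 -2.456 2.628
vertex 3.168 -2.778 3.543
endloop
endfacet
facet normal -0.721 -0.443 -0.533
outer loop
vertex 2.822 -2.456 2.628
vertex 3.515 -2.723 1.913
vertex 3.319 -3.356 2.703
endloop
endfacet
facet normal 0.367 -0.280 -0.887
outer loop
vertex 3.515 -2.723 1.913
vertex 4.392 -2.222 2.117
vertex 4.289 -3.211 2.387
endloop
endfacet
facet normal 0.650 -0.243 0.720
outer loop
vertex 4.075 -3.245 3.394
vertex 4.738 -2.544 3.032
vertex 4.045 -2.277 3.747
endloop
endfacet
facet normal -0.022 -0.343 0.939
outer loop
vertex 4.075 -3.245 3.394
vertex 4.045 -2.277 3.747
vertex 3.168 -2.778 3.543
endloop
endfacet
facet normal -0.333 -0.804 0.493
outer loop
vertex 4.075 -3.245 3.394
vertex 3.168 -2.778 3.543
vertex 3.319 -3.356 2.703
endloop
endfacet
facet normal 0.147 -0.989 -0.002
outer loop
vertex 4.075 -3.245 3.394
vertex 3.319 -3.356 2.703
vertex 4.289 -3.211 2.387
endloop
endfacet
facet normal 0.754 -0.642 0.139
outer loop
vertex 4.075 -3.245 3.394
vertex 4.289 -3.211 2.387
vertex 4.738 -2.544 3.032
endloop
endfacet
facet normal 0.721 0.443 0.533
outer loop
vertex 4.045 -2.277 3.747
vertex 4.738 -2.544 3.032
vertex 4.241 -1.644 2.957
endloop
endfacet
facet normal -0.367 0.280 0.887
outer loop
vertex 3.168 -2.778 3.543
vertex 4.045 -2.277 3.747
vertex 3.271 -1.789 3.273
endloop
endfacet
facet normal -0.869 -0.466 0.165
outer loop
vertex 3.319 -3.356 2.703
vertex 3.168 -2.778 3.543
vertex 2.822 -2.456 2.628
endloop
endfacet
facet normal -0.093 -0.766 -0.637
outer loop
vertex 4.289 -3.211 2.387
vertex 3.319 -3.356 2.703
vertex 3.515 -2.723 1.913
endloop
endfacet
facet normal 0.890 -0.204 -0.408
outer loop
vertex 4.738 -2.544 3.032
vertex 4.289 -3.211 2.387
vertex 4.392 -2.222 2.117
endloop
endfacet

endsolid


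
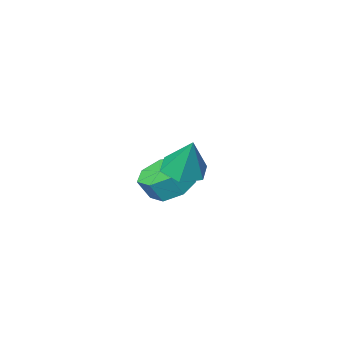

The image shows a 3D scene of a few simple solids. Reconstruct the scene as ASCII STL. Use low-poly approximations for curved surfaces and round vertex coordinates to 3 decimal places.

solid 
facet normal -0.481 0.112 -0.870
outer loop
vertex -3.023 -1.88 -1.116
vertex -3.924 -1.556 -0.576
vertex -3.095 -0.942 -0.955
endloop
endfacet
facet normal 0.873 0.147 -0.465
outer loop
vertex -3.023 -1.88 -1.116
vertex -3.095 -0.942 -0.955
vertex -2.474 -2.008 -0.125
endloop
endfacet
facet normal 0.873 0.147 -0.465
outer loop
vertex -2.474 -2.008 -0.125
vertex -3.095 -0.942 -0.955
vertex -2.546 -1.07 0.036
endloop
endfacet
facet normal 0.481 -0.112 0.869
outer loop
vertex -2.474 -2.008 -0.125
vertex -2.546 -1.07 0.036
vertex -3.376 -1.684 0.416
endloop
endfacet
facet normal -0.481 0.113 -0.869
outer loop
vertex -3.095 -0.942 -0.955
vertex -3.924 -1.556 -0.576
vertex -3.791 -0.466 -0.508
endloop
endfacet
facet normal 0.486 0.859 -0.158
outer loop
vertex -3.095 -0.942 -0.955
vertex -3.791 -0.466 -0.508
vertex -2.546 -1.07 0.036
endloop
endfacet
facet normal 0.486 0.859 -0.158
outer loop
vertex -2.546 -1.07 0.036
vertex -3.791 -0.466 -0.508
vertex -3.242 -0.594 0.483
endloop
endfacet
facet normal 0.481 -0.113 0.869
outer loop
vertex -2.546 -1.07 0.036
vertex -3.242 -0.594 0.483
vertex -3.376 -1.684 0.416
endloop
endfacet
facet normal -0.481 0.113 -0.869
outer loop
vertex -3.791 -0.466 -0.508
vertex -3.924 -1.556 -0.576
vertex -4.588 -0.811 -0.112
endloop
endfacet
facet normal -0.268 0.926 0.268
outer loop
vertex -3.791 -0.466 -0.508
vertex -4.588 -0.811 -0.112
vertex -3.242 -0.594 0.483
endloop
endfacet
facet normal -0.268 0.926 0.268
outer loop
vertex -3.242 -0.594 0.483
vertex -4.588 -0.811 -0.112
vertex -4.039 -0.939 0.879
endloop
endfacet
facet normal 0.481 -0.113 0.870
outer loop
vertex -3.242 -0.594 0.483
vertex -4.039 -0.939 0.879
vertex -3.376 -1.684 0.416
endloop
endfacet
facet normal -0.481 0.113 -0.869
outer loop
vertex -4.588 -0.811 -0.112
vertex -3.924 -1.556 -0.576
vertex -4.885 -1.717 -0.065
endloop
endfacet
facet normal -0.819 0.294 0.492
outer loop
vertex -4.588 -0.811 -0.112
vertex -4.885 -1.717 -0.065
vertex -4.039 -0.939 0.879
endloop
endfacet
facet normal -0.819 0.294 0.492
outer loop
vertex -4.039 -0.939 0.879
vertex -4.885 -1.717 -0.065
vertex -4.336 -1.845 0.926
endloop
endfacet
facet normal 0.481 -0.113 0.870
outer loop
vertex -4.039 -0.939 0.879
vertex -4.336 -1.845 0.926
vertex -3.376 -1.684 0.416
endloop
endfacet
facet normal -0.481 0.112 -0.869
outer loop
vertex -4.885 -1.717 -0.065
vertex -3.924 -1.556 -0.576
vertex -4.459 -2.502 -0.402
endloop
endfacet
facet normal -0.754 -0.558 0.346
outer loop
vertex -4.885 -1.717 -0.065
vertex -4.459 -2.502 -0.402
vertex -4.336 -1.845 0.926
endloop
endfacet
facet normal -0.754 -0.558 0.346
outer loop
vertex -4.336 -1.845 0.926
vertex -4.459 -2.502 -0.402
vertex -3.91 -2.63 0.589
endloop
endfacet
facet normal 0.481 -0.112 0.870
outer loop
vertex -4.336 -1.845 0.926
vertex -3.91 -2.63 0.589
vertex -3.376 -1.684 0.416
endloop
endfacet
facet normal -0.481 0.112 -0.869
outer loop
vertex -4.459 -2.502 -0.402
vertex -3.924 -1.556 -0.576
vertex -3.63 -2.574 -0.87
endloop
endfacet
facet normal -0.121 -0.991 -0.061
outer loop
vertex -4.459 -2.502 -0.402
vertex -3.63 -2.574 -0.87
vertex -3.91 -2.63 0.589
endloop
endfacet
facet normal -0.121 -0.991 -0.061
outer loop
vertex -3.91 -2.63 0.589
vertex -3.63 -2.574 -0.87
vertex -3.081 -2.702 0.121
endloop
endfacet
facet normal 0.481 -0.113 0.869
outer loop
vertex -3.91 -2.63 0.589
vertex -3.081 -2.702 0.121
vertex -3.376 -1.684 0.416
endloop
endfacet
facet normal -0.481 0.112 -0.870
outer loop
vertex -3.63 -2.574 -0.87
vertex -3.924 -1.556 -0.576
vertex -3.023 -1.88 -1.116
endloop
endfacet
facet normal 0.603 -0.677 -0.422
outer loop
vertex -3.63 -2.574 -0.87
vertex -3.023 -1.88 -1.116
vertex -3.081 -2.702 0.121
endloop
endfacet
facet normal 0.603 -0.677 -0.422
outer loop
vertex -3.081 -2.702 0.121
vertex -3.023 -1.88 -1.116
vertex -2.474 -2.008 -0.125
endloop
endfacet
facet normal 0.481 -0.113 0.869
outer loop
vertex -3.081 -2.702 0.121
vertex -2.474 -2.008 -0.125
vertex -3.376 -1.684 0.416
endloop
endfacet
facet normal -0.005 -0.396 -0.918
outer loop
vertex -0.732 2.999 2.922
vertex -1.694 3.119 2.875
vertex -1.101 3.823 2.568
endloop
endfacet
facet normal 0.841 0.482 0.245
outer loop
vertex -0.732 2.999 2.922
vertex -1.101 3.823 2.568
vertex -1.686 3.841 4.545
endloop
endfacet
facet normal -0.004 -0.397 -0.918
outer loop
vertex -1.101 3.823 2.568
vertex -1.694 3.119 2.875
vertex -2.063 3.943 2.52
endloop
endfacet
facet normal 0.122 0.992 0.027
outer loop
vertex -1.101 3.823 2.568
vertex -2.063 3.943 2.52
vertex -1.686 3.841 4.545
endloop
endfacet
facet normal -0.004 -0.397 -0.918
outer loop
vertex -2.063 3.943 2.52
vertex -1.694 3.119 2.875
vertex -2.655 3.239 2.827
endloop
endfacet
facet normal -0.717 0.676 0.168
outer loop
vertex -2.063 3.943 2.52
vertex -2.655 3.239 2.827
vertex -1.686 3.841 4.545
endloop
endfacet
facet normal -0.004 -0.396 -0.918
outer loop
vertex -2.655 3.239 2.827
vertex -1.694 3.119 2.875
vertex -2.286 2.415 3.181
endloop
endfacet
facet normal -0.838 -0.150 0.525
outer loop
vertex -2.655 3.239 2.827
vertex -2.286 2.415 3.181
vertex -1.686 3.841 4.545
endloop
endfacet
facet normal -0.004 -0.396 -0.918
outer loop
vertex -2.286 2.415 3.181
vertex -1.694 3.119 2.875
vertex -1.325 2.295 3.229
endloop
endfacet
facet normal -0.119 -0.660 0.742
outer loop
vertex -2.286 2.415 3.181
vertex -1.325 2.295 3.229
vertex -1.686 3.841 4.545
endloop
endfacet
facet normal -0.005 -0.396 -0.918
outer loop
vertex -1.325 2.295 3.229
vertex -1.694 3.119 2.875
vertex -0.732 2.999 2.922
endloop
endfacet
facet normal 0.720 -0.344 0.602
outer loop
vertex -1.325 2.295 3.229
vertex -0.732 2.999 2.922
vertex -1.686 3.841 4.545
endloop
endfacet

endsolid


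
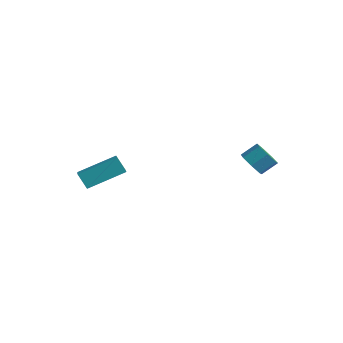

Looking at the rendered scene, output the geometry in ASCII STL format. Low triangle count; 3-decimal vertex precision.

solid 
facet normal -0.609 0.008 0.793
outer loop
vertex -1.748 -1.937 -0.866
vertex -2.499 -1.127 -1.451
vertex -2.882 -3.605 -1.72
endloop
endfacet
facet normal 0.601 -0.648 0.468
outer loop
vertex -2.261 -3.613 -2.529
vertex -1.748 -1.937 -0.866
vertex -2.882 -3.605 -1.72
endloop
endfacet
facet normal -0.609 0.008 0.793
outer loop
vertex -2.882 -3.605 -1.72
vertex -2.499 -1.127 -1.451
vertex -3.633 -2.795 -2.305
endloop
endfacet
facet normal -0.518 -0.762 -0.390
outer loop
vertex -3.633 -2.795 -2.305
vertex -2.261 -3.613 -2.529
vertex -2.882 -3.605 -1.72
endloop
endfacet
facet normal 0.518 0.762 0.390
outer loop
vertex -1.748 -1.937 -0.866
vertex -1.878 -1.135 -2.26
vertex -2.499 -1.127 -1.451
endloop
endfacet
facet normal 0.601 -0.648 0.468
outer loop
vertex -1.127 -1.945 -1.675
vertex -1.748 -1.937 -0.866
vertex -2.261 -3.613 -2.529
endloop
endfacet
facet normal 0.518 0.762 0.390
outer loop
vertex -1.127 -1.945 -1.675
vertex -1.878 -1.135 -2.26
vertex -1.748 -1.937 -0.866
endloop
endfacet
facet normal -0.601 0.648 -0.468
outer loop
vertex -2.499 -1.127 -1.451
vertex -1.878 -1.135 -2.26
vertex -3.633 -2.795 -2.305
endloop
endfacet
facet normal -0.518 -0.762 -0.390
outer loop
vertex -3.012 -2.803 -3.114
vertex -2.261 -3.613 -2.529
vertex -3.633 -2.795 -2.305
endloop
endfacet
facet normal -0.601 0.648 -0.468
outer loop
vertex -3.633 -2.795 -2.305
vertex -1.878 -1.135 -2.26
vertex -3.012 -2.803 -3.114
endloop
endfacet
facet normal 0.609 -0.008 -0.793
outer loop
vertex -3.012 -2.803 -3.114
vertex -1.127 -1.945 -1.675
vertex -2.261 -3.613 -2.529
endloop
endfacet
facet normal 0.609 -0.008 -0.793
outer loop
vertex -1.878 -1.135 -2.26
vertex -1.127 -1.945 -1.675
vertex -3.012 -2.803 -3.114
endloop
endfacet
facet normal -0.413 -0.697 -0.587
outer loop
vertex 3.968 1.567 -0.92
vertex 3.541 2.141 -1.301
vertex 4.278 1.856 -1.481
endloop
endfacet
facet normal 0.797 -0.588 0.138
outer loop
vertex 3.968 1.567 -0.92
vertex 4.278 1.856 -1.481
vertex 4.406 2.306 -0.299
endloop
endfacet
facet normal 0.797 -0.588 0.137
outer loop
vertex 4.406 2.306 -0.299
vertex 4.278 1.856 -1.481
vertex 4.715 2.594 -0.86
endloop
endfacet
facet normal 0.414 0.697 0.586
outer loop
vertex 4.406 2.306 -0.299
vertex 4.715 2.594 -0.86
vertex 3.979 2.879 -0.679
endloop
endfacet
facet normal -0.413 -0.698 -0.585
outer loop
vertex 4.278 1.856 -1.481
vertex 3.541 2.141 -1.301
vertex 4.032 2.359 -1.907
endloop
endfacet
facet normal 0.841 -0.045 -0.539
outer loop
vertex 4.278 1.856 -1.481
vertex 4.032 2.359 -1.907
vertex 4.715 2.594 -0.86
endloop
endfacet
facet normal 0.841 -0.045 -0.539
outer loop
vertex 4.715 2.594 -0.86
vertex 4.032 2.359 -1.907
vertex 4.47 3.098 -1.285
endloop
endfacet
facet normal 0.414 0.696 0.587
outer loop
vertex 4.715 2.594 -0.86
vertex 4.47 3.098 -1.285
vertex 3.979 2.879 -0.679
endloop
endfacet
facet normal -0.414 -0.697 -0.586
outer loop
vertex 4.032 2.359 -1.907
vertex 3.541 2.141 -1.301
vertex 3.417 2.698 -1.876
endloop
endfacet
facet normal 0.252 0.531 -0.809
outer loop
vertex 4.032 2.359 -1.907
vertex 3.417 2.698 -1.876
vertex 4.47 3.098 -1.285
endloop
endfacet
facet normal 0.252 0.532 -0.808
outer loop
vertex 4.47 3.098 -1.285
vertex 3.417 2.698 -1.876
vertex 3.855 3.436 -1.254
endloop
endfacet
facet normal 0.413 0.697 0.586
outer loop
vertex 4.47 3.098 -1.285
vertex 3.855 3.436 -1.254
vertex 3.979 2.879 -0.679
endloop
endfacet
facet normal -0.413 -0.697 -0.586
outer loop
vertex 3.417 2.698 -1.876
vertex 3.541 2.141 -1.301
vertex 2.895 2.617 -1.412
endloop
endfacet
facet normal -0.527 0.708 -0.469
outer loop
vertex 3.417 2.698 -1.876
vertex 2.895 2.617 -1.412
vertex 3.855 3.436 -1.254
endloop
endfacet
facet normal -0.527 0.708 -0.470
outer loop
vertex 3.855 3.436 -1.254
vertex 2.895 2.617 -1.412
vertex 3.333 3.356 -0.79
endloop
endfacet
facet normal 0.414 0.697 0.586
outer loop
vertex 3.855 3.436 -1.254
vertex 3.333 3.356 -0.79
vertex 3.979 2.879 -0.679
endloop
endfacet
facet normal -0.413 -0.697 -0.586
outer loop
vertex 2.895 2.617 -1.412
vertex 3.541 2.141 -1.301
vertex 2.86 2.178 -0.865
endloop
endfacet
facet normal -0.909 0.351 0.223
outer loop
vertex 2.895 2.617 -1.412
vertex 2.86 2.178 -0.865
vertex 3.333 3.356 -0.79
endloop
endfacet
facet normal -0.909 0.351 0.224
outer loop
vertex 3.333 3.356 -0.79
vertex 2.86 2.178 -0.865
vertex 3.298 2.916 -0.243
endloop
endfacet
facet normal 0.413 0.696 0.587
outer loop
vertex 3.333 3.356 -0.79
vertex 3.298 2.916 -0.243
vertex 3.979 2.879 -0.679
endloop
endfacet
facet normal -0.414 -0.696 -0.587
outer loop
vertex 2.86 2.178 -0.865
vertex 3.541 2.141 -1.301
vertex 3.337 1.71 -0.646
endloop
endfacet
facet normal -0.607 -0.269 0.747
outer loop
vertex 2.86 2.178 -0.865
vertex 3.337 1.71 -0.646
vertex 3.298 2.916 -0.243
endloop
endfacet
facet normal -0.607 -0.269 0.748
outer loop
vertex 3.298 2.916 -0.243
vertex 3.337 1.71 -0.646
vertex 3.775 2.449 -0.024
endloop
endfacet
facet normal 0.413 0.697 0.586
outer loop
vertex 3.298 2.916 -0.243
vertex 3.775 2.449 -0.024
vertex 3.979 2.879 -0.679
endloop
endfacet
facet normal -0.413 -0.697 -0.587
outer loop
vertex 3.337 1.71 -0.646
vertex 3.541 2.141 -1.301
vertex 3.968 1.567 -0.92
endloop
endfacet
facet normal 0.152 -0.688 0.710
outer loop
vertex 3.337 1.71 -0.646
vertex 3.968 1.567 -0.92
vertex 3.775 2.449 -0.024
endloop
endfacet
facet normal 0.154 -0.687 0.710
outer loop
vertex 3.775 2.449 -0.024
vertex 3.968 1.567 -0.92
vertex 4.406 2.306 -0.299
endloop
endfacet
facet normal 0.413 0.697 0.586
outer loop
vertex 3.775 2.449 -0.024
vertex 4.406 2.306 -0.299
vertex 3.979 2.879 -0.679
endloop
endfacet

endsolid


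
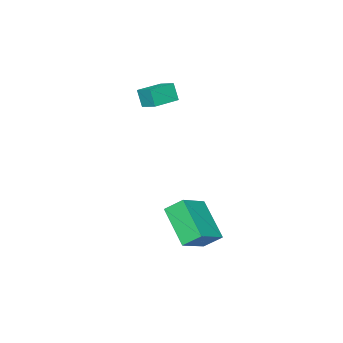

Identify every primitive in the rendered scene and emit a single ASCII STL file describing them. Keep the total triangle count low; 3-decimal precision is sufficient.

solid 
facet normal -0.884 -0.114 -0.454
outer loop
vertex -1.676 2.825 -2.833
vertex -2.058 3.434 -2.242
vertex -1.257 4.223 -4.002
endloop
endfacet
facet normal 0.411 -0.654 -0.635
outer loop
vertex -0.002 4.386 -3.358
vertex -1.676 2.825 -2.833
vertex -1.257 4.223 -4.002
endloop
endfacet
facet normal -0.884 -0.115 -0.454
outer loop
vertex -1.257 4.223 -4.002
vertex -2.058 3.434 -2.242
vertex -1.639 4.832 -3.412
endloop
endfacet
facet normal 0.224 0.747 -0.626
outer loop
vertex -1.639 4.832 -3.412
vertex -0.002 4.386 -3.358
vertex -1.257 4.223 -4.002
endloop
endfacet
facet normal -0.224 -0.747 0.625
outer loop
vertex -1.676 2.825 -2.833
vertex -0.803 3.597 -1.598
vertex -2.058 3.434 -2.242
endloop
endfacet
facet normal 0.411 -0.654 -0.635
outer loop
vertex -0.421 2.988 -2.188
vertex -1.676 2.825 -2.833
vertex -0.002 4.386 -3.358
endloop
endfacet
facet normal -0.225 -0.747 0.626
outer loop
vertex -0.421 2.988 -2.188
vertex -0.803 3.597 -1.598
vertex -1.676 2.825 -2.833
endloop
endfacet
facet normal -0.411 0.654 0.635
outer loop
vertex -2.058 3.434 -2.242
vertex -0.803 3.597 -1.598
vertex -1.639 4.832 -3.412
endloop
endfacet
facet normal 0.224 0.747 -0.625
outer loop
vertex -0.384 4.995 -2.767
vertex -0.002 4.386 -3.358
vertex -1.639 4.832 -3.412
endloop
endfacet
facet normal -0.411 0.654 0.635
outer loop
vertex -1.639 4.832 -3.412
vertex -0.803 3.597 -1.598
vertex -0.384 4.995 -2.767
endloop
endfacet
facet normal 0.884 0.114 0.453
outer loop
vertex -0.384 4.995 -2.767
vertex -0.421 2.988 -2.188
vertex -0.002 4.386 -3.358
endloop
endfacet
facet normal 0.884 0.115 0.454
outer loop
vertex -0.803 3.597 -1.598
vertex -0.421 2.988 -2.188
vertex -0.384 4.995 -2.767
endloop
endfacet
facet normal -0.998 0.064 -0.009
outer loop
vertex -3.806 -0.743 1.969
vertex -3.759 0.029 2.272
vertex -3.779 -0.433 1.177
endloop
endfacet
facet normal -0.057 -0.929 -0.366
outer loop
vertex -2.601 -0.509 1.188
vertex -3.806 -0.743 1.969
vertex -3.779 -0.433 1.177
endloop
endfacet
facet normal -0.998 0.064 -0.009
outer loop
vertex -3.779 -0.433 1.177
vertex -3.759 0.029 2.272
vertex -3.732 0.338 1.481
endloop
endfacet
facet normal 0.032 0.365 -0.930
outer loop
vertex -3.732 0.338 1.481
vertex -2.601 -0.509 1.188
vertex -3.779 -0.433 1.177
endloop
endfacet
facet normal -0.032 -0.363 0.931
outer loop
vertex -3.806 -0.743 1.969
vertex -2.581 -0.047 2.283
vertex -3.759 0.029 2.272
endloop
endfacet
facet normal -0.056 -0.929 -0.365
outer loop
vertex -2.628 -0.818 1.979
vertex -3.806 -0.743 1.969
vertex -2.601 -0.509 1.188
endloop
endfacet
facet normal -0.031 -0.365 0.930
outer loop
vertex -2.628 -0.818 1.979
vertex -2.581 -0.047 2.283
vertex -3.806 -0.743 1.969
endloop
endfacet
facet normal 0.057 0.929 0.365
outer loop
vertex -3.759 0.029 2.272
vertex -2.581 -0.047 2.283
vertex -3.732 0.338 1.481
endloop
endfacet
facet normal 0.031 0.364 -0.931
outer loop
vertex -2.554 0.263 1.491
vertex -2.601 -0.509 1.188
vertex -3.732 0.338 1.481
endloop
endfacet
facet normal 0.056 0.929 0.366
outer loop
vertex -3.732 0.338 1.481
vertex -2.581 -0.047 2.283
vertex -2.554 0.263 1.491
endloop
endfacet
facet normal 0.998 -0.064 0.009
outer loop
vertex -2.554 0.263 1.491
vertex -2.628 -0.818 1.979
vertex -2.601 -0.509 1.188
endloop
endfacet
facet normal 0.998 -0.064 0.009
outer loop
vertex -2.581 -0.047 2.283
vertex -2.628 -0.818 1.979
vertex -2.554 0.263 1.491
endloop
endfacet

endsolid


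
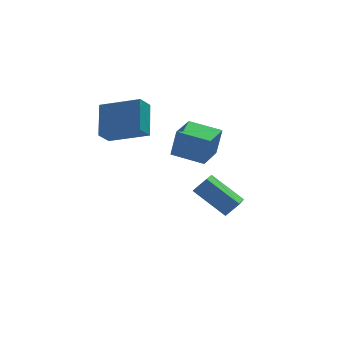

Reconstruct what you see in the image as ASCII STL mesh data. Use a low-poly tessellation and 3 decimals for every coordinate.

solid 
facet normal -0.524 -0.511 0.681
outer loop
vertex -0.216 1.517 3.392
vertex -1.95 2.406 2.725
vertex -0.454 0.142 2.176
endloop
endfacet
facet normal 0.842 -0.432 0.323
outer loop
vertex 0.07 0.654 1.495
vertex -0.216 1.517 3.392
vertex -0.454 0.142 2.176
endloop
endfacet
facet normal -0.524 -0.512 0.681
outer loop
vertex -0.454 0.142 2.176
vertex -1.95 2.406 2.725
vertex -2.188 1.032 1.509
endloop
endfacet
facet normal -0.128 -0.743 -0.657
outer loop
vertex -2.188 1.032 1.509
vertex 0.07 0.654 1.495
vertex -0.454 0.142 2.176
endloop
endfacet
facet normal 0.128 0.743 0.657
outer loop
vertex -0.216 1.517 3.392
vertex -1.426 2.918 2.044
vertex -1.95 2.406 2.725
endloop
endfacet
facet normal 0.842 -0.432 0.323
outer loop
vertex 0.308 2.028 2.711
vertex -0.216 1.517 3.392
vertex 0.07 0.654 1.495
endloop
endfacet
facet normal 0.129 0.743 0.657
outer loop
vertex 0.308 2.028 2.711
vertex -1.426 2.918 2.044
vertex -0.216 1.517 3.392
endloop
endfacet
facet normal -0.842 0.432 -0.323
outer loop
vertex -1.95 2.406 2.725
vertex -1.426 2.918 2.044
vertex -2.188 1.032 1.509
endloop
endfacet
facet normal -0.128 -0.743 -0.657
outer loop
vertex -1.664 1.543 0.828
vertex 0.07 0.654 1.495
vertex -2.188 1.032 1.509
endloop
endfacet
facet normal -0.842 0.432 -0.324
outer loop
vertex -2.188 1.032 1.509
vertex -1.426 2.918 2.044
vertex -1.664 1.543 0.828
endloop
endfacet
facet normal 0.524 0.512 -0.681
outer loop
vertex -1.664 1.543 0.828
vertex 0.308 2.028 2.711
vertex 0.07 0.654 1.495
endloop
endfacet
facet normal 0.524 0.511 -0.681
outer loop
vertex -1.426 2.918 2.044
vertex 0.308 2.028 2.711
vertex -1.664 1.543 0.828
endloop
endfacet
facet normal -0.836 0.522 0.168
outer loop
vertex 0.828 -1.824 2.963
vertex 1.609 -0.547 2.882
vertex 0.581 -1.764 1.546
endloop
endfacet
facet normal -0.520 -0.852 0.055
outer loop
vertex 1.911 -2.593 1.278
vertex 0.828 -1.824 2.963
vertex 0.581 -1.764 1.546
endloop
endfacet
facet normal -0.836 0.522 0.168
outer loop
vertex 0.581 -1.764 1.546
vertex 1.609 -0.547 2.882
vertex 1.362 -0.486 1.464
endloop
endfacet
facet normal -0.172 0.042 -0.984
outer loop
vertex 1.362 -0.486 1.464
vertex 1.911 -2.593 1.278
vertex 0.581 -1.764 1.546
endloop
endfacet
facet normal 0.172 -0.043 0.984
outer loop
vertex 0.828 -1.824 2.963
vertex 2.939 -1.376 2.614
vertex 1.609 -0.547 2.882
endloop
endfacet
facet normal -0.521 -0.852 0.054
outer loop
vertex 2.158 -2.654 2.696
vertex 0.828 -1.824 2.963
vertex 1.911 -2.593 1.278
endloop
endfacet
facet normal 0.172 -0.042 0.984
outer loop
vertex 2.158 -2.654 2.696
vertex 2.939 -1.376 2.614
vertex 0.828 -1.824 2.963
endloop
endfacet
facet normal 0.520 0.852 -0.054
outer loop
vertex 1.609 -0.547 2.882
vertex 2.939 -1.376 2.614
vertex 1.362 -0.486 1.464
endloop
endfacet
facet normal -0.171 0.042 -0.984
outer loop
vertex 2.692 -1.316 1.197
vertex 1.911 -2.593 1.278
vertex 1.362 -0.486 1.464
endloop
endfacet
facet normal 0.521 0.852 -0.055
outer loop
vertex 1.362 -0.486 1.464
vertex 2.939 -1.376 2.614
vertex 2.692 -1.316 1.197
endloop
endfacet
facet normal 0.836 -0.522 -0.168
outer loop
vertex 2.692 -1.316 1.197
vertex 2.158 -2.654 2.696
vertex 1.911 -2.593 1.278
endloop
endfacet
facet normal 0.836 -0.522 -0.168
outer loop
vertex 2.939 -1.376 2.614
vertex 2.158 -2.654 2.696
vertex 2.692 -1.316 1.197
endloop
endfacet
facet normal -0.688 -0.031 -0.725
outer loop
vertex 3.366 -0.218 -3.579
vertex 2.035 0.75 -2.357
vertex 3.858 1.121 -4.104
endloop
endfacet
facet normal 0.649 -0.472 -0.596
outer loop
vertex 4.505 1.15 -3.423
vertex 3.366 -0.218 -3.579
vertex 3.858 1.121 -4.104
endloop
endfacet
facet normal -0.688 -0.031 -0.725
outer loop
vertex 3.858 1.121 -4.104
vertex 2.035 0.75 -2.357
vertex 2.527 2.089 -2.882
endloop
endfacet
facet normal 0.324 0.881 -0.345
outer loop
vertex 2.527 2.089 -2.882
vertex 4.505 1.15 -3.423
vertex 3.858 1.121 -4.104
endloop
endfacet
facet normal -0.324 -0.881 0.345
outer loop
vertex 3.366 -0.218 -3.579
vertex 2.682 0.779 -1.676
vertex 2.035 0.75 -2.357
endloop
endfacet
facet normal 0.649 -0.472 -0.596
outer loop
vertex 4.013 -0.189 -2.898
vertex 3.366 -0.218 -3.579
vertex 4.505 1.15 -3.423
endloop
endfacet
facet normal -0.324 -0.881 0.345
outer loop
vertex 4.013 -0.189 -2.898
vertex 2.682 0.779 -1.676
vertex 3.366 -0.218 -3.579
endloop
endfacet
facet normal -0.649 0.472 0.596
outer loop
vertex 2.035 0.75 -2.357
vertex 2.682 0.779 -1.676
vertex 2.527 2.089 -2.882
endloop
endfacet
facet normal 0.324 0.881 -0.345
outer loop
vertex 3.174 2.118 -2.201
vertex 4.505 1.15 -3.423
vertex 2.527 2.089 -2.882
endloop
endfacet
facet normal -0.649 0.472 0.596
outer loop
vertex 2.527 2.089 -2.882
vertex 2.682 0.779 -1.676
vertex 3.174 2.118 -2.201
endloop
endfacet
facet normal 0.688 0.031 0.725
outer loop
vertex 3.174 2.118 -2.201
vertex 4.013 -0.189 -2.898
vertex 4.505 1.15 -3.423
endloop
endfacet
facet normal 0.688 0.031 0.725
outer loop
vertex 2.682 0.779 -1.676
vertex 4.013 -0.189 -2.898
vertex 3.174 2.118 -2.201
endloop
endfacet

endsolid


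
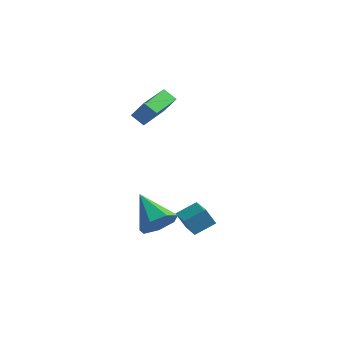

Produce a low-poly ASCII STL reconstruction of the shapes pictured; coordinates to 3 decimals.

solid 
facet normal -0.548 0.059 -0.835
outer loop
vertex -4.49 -1.964 2.647
vertex -4.058 0.025 2.504
vertex -3.786 -2.151 2.172
endloop
endfacet
facet normal -0.212 -0.975 0.070
outer loop
vertex -3.102 -2.225 3.216
vertex -4.49 -1.964 2.647
vertex -3.786 -2.151 2.172
endloop
endfacet
facet normal -0.547 0.059 -0.835
outer loop
vertex -3.786 -2.151 2.172
vertex -4.058 0.025 2.504
vertex -3.354 -0.163 2.029
endloop
endfacet
facet normal 0.810 -0.215 -0.546
outer loop
vertex -3.354 -0.163 2.029
vertex -3.102 -2.225 3.216
vertex -3.786 -2.151 2.172
endloop
endfacet
facet normal -0.810 0.215 0.546
outer loop
vertex -4.49 -1.964 2.647
vertex -3.374 -0.049 3.548
vertex -4.058 0.025 2.504
endloop
endfacet
facet normal -0.212 -0.975 0.071
outer loop
vertex -3.806 -2.037 3.691
vertex -4.49 -1.964 2.647
vertex -3.102 -2.225 3.216
endloop
endfacet
facet normal -0.810 0.215 0.546
outer loop
vertex -3.806 -2.037 3.691
vertex -3.374 -0.049 3.548
vertex -4.49 -1.964 2.647
endloop
endfacet
facet normal 0.213 0.975 -0.070
outer loop
vertex -4.058 0.025 2.504
vertex -3.374 -0.049 3.548
vertex -3.354 -0.163 2.029
endloop
endfacet
facet normal 0.810 -0.215 -0.546
outer loop
vertex -2.67 -0.236 3.073
vertex -3.102 -2.225 3.216
vertex -3.354 -0.163 2.029
endloop
endfacet
facet normal 0.211 0.975 -0.070
outer loop
vertex -3.354 -0.163 2.029
vertex -3.374 -0.049 3.548
vertex -2.67 -0.236 3.073
endloop
endfacet
facet normal 0.547 -0.059 0.835
outer loop
vertex -2.67 -0.236 3.073
vertex -3.806 -2.037 3.691
vertex -3.102 -2.225 3.216
endloop
endfacet
facet normal 0.548 -0.059 0.835
outer loop
vertex -3.374 -0.049 3.548
vertex -3.806 -2.037 3.691
vertex -2.67 -0.236 3.073
endloop
endfacet
facet normal -0.540 0.070 0.839
outer loop
vertex -1.089 -4.385 -2.819
vertex -0.218 -3.64 -2.32
vertex -1.948 -2.929 -3.493
endloop
endfacet
facet normal -0.697 -0.596 -0.399
outer loop
vertex -1.402 -3.0 -4.34
vertex -1.089 -4.385 -2.819
vertex -1.948 -2.929 -3.493
endloop
endfacet
facet normal -0.540 0.070 0.839
outer loop
vertex -1.948 -2.929 -3.493
vertex -0.218 -3.64 -2.32
vertex -1.077 -2.184 -2.994
endloop
endfacet
facet normal -0.472 0.800 -0.371
outer loop
vertex -1.077 -2.184 -2.994
vertex -1.402 -3.0 -4.34
vertex -1.948 -2.929 -3.493
endloop
endfacet
facet normal 0.472 -0.800 0.371
outer loop
vertex -1.089 -4.385 -2.819
vertex 0.328 -3.711 -3.167
vertex -0.218 -3.64 -2.32
endloop
endfacet
facet normal -0.697 -0.596 -0.399
outer loop
vertex -0.543 -4.456 -3.666
vertex -1.089 -4.385 -2.819
vertex -1.402 -3.0 -4.34
endloop
endfacet
facet normal 0.472 -0.800 0.371
outer loop
vertex -0.543 -4.456 -3.666
vertex 0.328 -3.711 -3.167
vertex -1.089 -4.385 -2.819
endloop
endfacet
facet normal 0.697 0.596 0.399
outer loop
vertex -0.218 -3.64 -2.32
vertex 0.328 -3.711 -3.167
vertex -1.077 -2.184 -2.994
endloop
endfacet
facet normal -0.472 0.800 -0.371
outer loop
vertex -0.531 -2.255 -3.841
vertex -1.402 -3.0 -4.34
vertex -1.077 -2.184 -2.994
endloop
endfacet
facet normal 0.697 0.596 0.399
outer loop
vertex -1.077 -2.184 -2.994
vertex 0.328 -3.711 -3.167
vertex -0.531 -2.255 -3.841
endloop
endfacet
facet normal 0.540 -0.070 -0.839
outer loop
vertex -0.531 -2.255 -3.841
vertex -0.543 -4.456 -3.666
vertex -1.402 -3.0 -4.34
endloop
endfacet
facet normal 0.540 -0.070 -0.839
outer loop
vertex 0.328 -3.711 -3.167
vertex -0.543 -4.456 -3.666
vertex -0.531 -2.255 -3.841
endloop
endfacet
facet normal 0.638 -0.594 -0.490
outer loop
vertex -2.005 -4.196 -2.723
vertex -2.498 -3.966 -3.644
vertex -1.674 -3.461 -3.184
endloop
endfacet
facet normal 0.361 0.374 0.855
outer loop
vertex -2.005 -4.196 -2.723
vertex -1.674 -3.461 -3.184
vertex -3.862 -2.694 -2.596
endloop
endfacet
facet normal 0.638 -0.594 -0.490
outer loop
vertex -1.674 -3.461 -3.184
vertex -2.498 -3.966 -3.644
vertex -1.964 -3.106 -3.992
endloop
endfacet
facet normal 0.380 0.889 0.254
outer loop
vertex -1.674 -3.461 -3.184
vertex -1.964 -3.106 -3.992
vertex -3.862 -2.694 -2.596
endloop
endfacet
facet normal 0.638 -0.594 -0.490
outer loop
vertex -1.964 -3.106 -3.992
vertex -2.498 -3.966 -3.644
vertex -2.656 -3.399 -4.538
endloop
endfacet
facet normal -0.084 0.919 -0.386
outer loop
vertex -1.964 -3.106 -3.992
vertex -2.656 -3.399 -4.538
vertex -3.862 -2.694 -2.596
endloop
endfacet
facet normal 0.638 -0.595 -0.490
outer loop
vertex -2.656 -3.399 -4.538
vertex -2.498 -3.966 -3.644
vertex -3.229 -4.118 -4.411
endloop
endfacet
facet normal -0.682 0.441 -0.584
outer loop
vertex -2.656 -3.399 -4.538
vertex -3.229 -4.118 -4.411
vertex -3.862 -2.694 -2.596
endloop
endfacet
facet normal 0.638 -0.594 -0.490
outer loop
vertex -3.229 -4.118 -4.411
vertex -2.498 -3.966 -3.644
vertex -3.251 -4.723 -3.707
endloop
endfacet
facet normal -0.964 -0.186 -0.190
outer loop
vertex -3.229 -4.118 -4.411
vertex -3.251 -4.723 -3.707
vertex -3.862 -2.694 -2.596
endloop
endfacet
facet normal 0.638 -0.594 -0.490
outer loop
vertex -3.251 -4.723 -3.707
vertex -2.498 -3.966 -3.644
vertex -2.707 -4.758 -2.956
endloop
endfacet
facet normal -0.717 -0.488 0.497
outer loop
vertex -3.251 -4.723 -3.707
vertex -2.707 -4.758 -2.956
vertex -3.862 -2.694 -2.596
endloop
endfacet
facet normal 0.638 -0.594 -0.490
outer loop
vertex -2.707 -4.758 -2.956
vertex -2.498 -3.966 -3.644
vertex -2.005 -4.196 -2.723
endloop
endfacet
facet normal -0.128 -0.239 0.962
outer loop
vertex -2.707 -4.758 -2.956
vertex -2.005 -4.196 -2.723
vertex -3.862 -2.694 -2.596
endloop
endfacet

endsolid


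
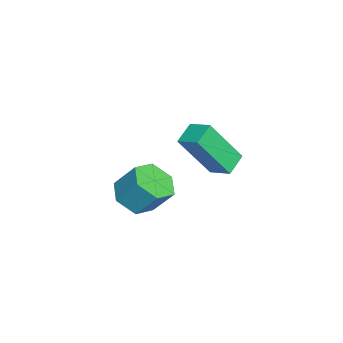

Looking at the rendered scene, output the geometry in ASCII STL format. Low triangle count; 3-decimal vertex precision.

solid 
facet normal -0.816 0.397 0.420
outer loop
vertex 2.976 -0.588 2.985
vertex 3.498 0.132 3.32
vertex 2.595 0.521 1.195
endloop
endfacet
facet normal -0.550 -0.757 -0.352
outer loop
vertex 3.362 0.148 0.8
vertex 2.976 -0.588 2.985
vertex 2.595 0.521 1.195
endloop
endfacet
facet normal -0.817 0.396 0.420
outer loop
vertex 2.595 0.521 1.195
vertex 3.498 0.132 3.32
vertex 3.116 1.241 1.53
endloop
endfacet
facet normal -0.179 0.518 -0.836
outer loop
vertex 3.116 1.241 1.53
vertex 3.362 0.148 0.8
vertex 2.595 0.521 1.195
endloop
endfacet
facet normal 0.179 -0.518 0.836
outer loop
vertex 2.976 -0.588 2.985
vertex 4.265 -0.241 2.925
vertex 3.498 0.132 3.32
endloop
endfacet
facet normal -0.549 -0.758 -0.352
outer loop
vertex 3.744 -0.961 2.59
vertex 2.976 -0.588 2.985
vertex 3.362 0.148 0.8
endloop
endfacet
facet normal 0.178 -0.518 0.836
outer loop
vertex 3.744 -0.961 2.59
vertex 4.265 -0.241 2.925
vertex 2.976 -0.588 2.985
endloop
endfacet
facet normal 0.550 0.758 0.352
outer loop
vertex 3.498 0.132 3.32
vertex 4.265 -0.241 2.925
vertex 3.116 1.241 1.53
endloop
endfacet
facet normal -0.178 0.518 -0.836
outer loop
vertex 3.884 0.868 1.135
vertex 3.362 0.148 0.8
vertex 3.116 1.241 1.53
endloop
endfacet
facet normal 0.549 0.758 0.352
outer loop
vertex 3.116 1.241 1.53
vertex 4.265 -0.241 2.925
vertex 3.884 0.868 1.135
endloop
endfacet
facet normal 0.816 -0.397 -0.420
outer loop
vertex 3.884 0.868 1.135
vertex 3.744 -0.961 2.59
vertex 3.362 0.148 0.8
endloop
endfacet
facet normal 0.817 -0.396 -0.419
outer loop
vertex 4.265 -0.241 2.925
vertex 3.744 -0.961 2.59
vertex 3.884 0.868 1.135
endloop
endfacet
facet normal -0.163 -0.589 -0.791
outer loop
vertex 2.4 -2.576 -2.337
vertex 1.53 -2.75 -2.028
vertex 1.688 -2.023 -2.602
endloop
endfacet
facet normal 0.632 0.554 -0.542
outer loop
vertex 2.4 -2.576 -2.337
vertex 1.688 -2.023 -2.602
vertex 2.621 -1.775 -1.26
endloop
endfacet
facet normal 0.632 0.554 -0.542
outer loop
vertex 2.621 -1.775 -1.26
vertex 1.688 -2.023 -2.602
vertex 1.909 -1.222 -1.525
endloop
endfacet
facet normal 0.162 0.588 0.792
outer loop
vertex 2.621 -1.775 -1.26
vertex 1.909 -1.222 -1.525
vertex 1.75 -1.95 -0.952
endloop
endfacet
facet normal -0.162 -0.590 -0.791
outer loop
vertex 1.688 -2.023 -2.602
vertex 1.53 -2.75 -2.028
vertex 0.817 -2.197 -2.294
endloop
endfacet
facet normal -0.339 0.787 -0.515
outer loop
vertex 1.688 -2.023 -2.602
vertex 0.817 -2.197 -2.294
vertex 1.909 -1.222 -1.525
endloop
endfacet
facet normal -0.340 0.787 -0.515
outer loop
vertex 1.909 -1.222 -1.525
vertex 0.817 -2.197 -2.294
vertex 1.038 -1.397 -1.217
endloop
endfacet
facet normal 0.162 0.588 0.792
outer loop
vertex 1.909 -1.222 -1.525
vertex 1.038 -1.397 -1.217
vertex 1.75 -1.95 -0.952
endloop
endfacet
facet normal -0.162 -0.589 -0.792
outer loop
vertex 0.817 -2.197 -2.294
vertex 1.53 -2.75 -2.028
vertex 0.659 -2.925 -1.72
endloop
endfacet
facet normal -0.972 0.232 0.027
outer loop
vertex 0.817 -2.197 -2.294
vertex 0.659 -2.925 -1.72
vertex 1.038 -1.397 -1.217
endloop
endfacet
facet normal -0.972 0.232 0.027
outer loop
vertex 1.038 -1.397 -1.217
vertex 0.659 -2.925 -1.72
vertex 0.88 -2.124 -0.643
endloop
endfacet
facet normal 0.163 0.589 0.791
outer loop
vertex 1.038 -1.397 -1.217
vertex 0.88 -2.124 -0.643
vertex 1.75 -1.95 -0.952
endloop
endfacet
facet normal -0.162 -0.588 -0.792
outer loop
vertex 0.659 -2.925 -1.72
vertex 1.53 -2.75 -2.028
vertex 1.371 -3.478 -1.455
endloop
endfacet
facet normal -0.632 -0.554 0.542
outer loop
vertex 0.659 -2.925 -1.72
vertex 1.371 -3.478 -1.455
vertex 0.88 -2.124 -0.643
endloop
endfacet
facet normal -0.632 -0.554 0.542
outer loop
vertex 0.88 -2.124 -0.643
vertex 1.371 -3.478 -1.455
vertex 1.592 -2.677 -0.378
endloop
endfacet
facet normal 0.163 0.589 0.791
outer loop
vertex 0.88 -2.124 -0.643
vertex 1.592 -2.677 -0.378
vertex 1.75 -1.95 -0.952
endloop
endfacet
facet normal -0.162 -0.588 -0.792
outer loop
vertex 1.371 -3.478 -1.455
vertex 1.53 -2.75 -2.028
vertex 2.242 -3.303 -1.763
endloop
endfacet
facet normal 0.340 -0.787 0.515
outer loop
vertex 1.371 -3.478 -1.455
vertex 2.242 -3.303 -1.763
vertex 1.592 -2.677 -0.378
endloop
endfacet
facet normal 0.339 -0.787 0.515
outer loop
vertex 1.592 -2.677 -0.378
vertex 2.242 -3.303 -1.763
vertex 2.463 -2.503 -0.686
endloop
endfacet
facet normal 0.162 0.590 0.791
outer loop
vertex 1.592 -2.677 -0.378
vertex 2.463 -2.503 -0.686
vertex 1.75 -1.95 -0.952
endloop
endfacet
facet normal -0.163 -0.589 -0.791
outer loop
vertex 2.242 -3.303 -1.763
vertex 1.53 -2.75 -2.028
vertex 2.4 -2.576 -2.337
endloop
endfacet
facet normal 0.972 -0.232 -0.027
outer loop
vertex 2.242 -3.303 -1.763
vertex 2.4 -2.576 -2.337
vertex 2.463 -2.503 -0.686
endloop
endfacet
facet normal 0.972 -0.232 -0.027
outer loop
vertex 2.463 -2.503 -0.686
vertex 2.4 -2.576 -2.337
vertex 2.621 -1.775 -1.26
endloop
endfacet
facet normal 0.162 0.589 0.792
outer loop
vertex 2.463 -2.503 -0.686
vertex 2.621 -1.775 -1.26
vertex 1.75 -1.95 -0.952
endloop
endfacet

endsolid


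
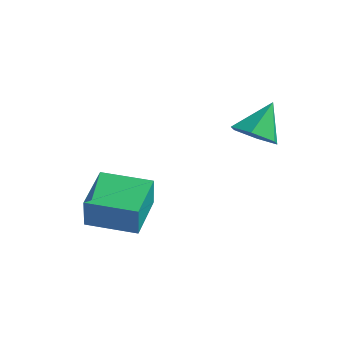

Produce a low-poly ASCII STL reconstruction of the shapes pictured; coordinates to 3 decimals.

solid 
facet normal 0.020 -0.600 -0.799
outer loop
vertex 2.628 0.432 0.414
vertex 2.243 -0.087 0.794
vertex 1.878 0.432 0.395
endloop
endfacet
facet normal 0.004 0.984 -0.176
outer loop
vertex 2.628 0.432 0.414
vertex 1.878 0.432 0.395
vertex 2.217 0.687 1.826
endloop
endfacet
facet normal 0.019 -0.601 -0.799
outer loop
vertex 1.878 0.432 0.395
vertex 2.243 -0.087 0.794
vertex 1.493 -0.086 0.775
endloop
endfacet
facet normal -0.775 0.628 0.072
outer loop
vertex 1.878 0.432 0.395
vertex 1.493 -0.086 0.775
vertex 2.217 0.687 1.826
endloop
endfacet
facet normal 0.019 -0.601 -0.799
outer loop
vertex 1.493 -0.086 0.775
vertex 2.243 -0.087 0.794
vertex 1.857 -0.606 1.175
endloop
endfacet
facet normal -0.790 -0.086 0.607
outer loop
vertex 1.493 -0.086 0.775
vertex 1.857 -0.606 1.175
vertex 2.217 0.687 1.826
endloop
endfacet
facet normal 0.019 -0.601 -0.799
outer loop
vertex 1.857 -0.606 1.175
vertex 2.243 -0.087 0.794
vertex 2.607 -0.607 1.194
endloop
endfacet
facet normal -0.023 -0.444 0.896
outer loop
vertex 1.857 -0.606 1.175
vertex 2.607 -0.607 1.194
vertex 2.217 0.687 1.826
endloop
endfacet
facet normal 0.019 -0.601 -0.799
outer loop
vertex 2.607 -0.607 1.194
vertex 2.243 -0.087 0.794
vertex 2.992 -0.088 0.813
endloop
endfacet
facet normal 0.758 -0.087 0.647
outer loop
vertex 2.607 -0.607 1.194
vertex 2.992 -0.088 0.813
vertex 2.217 0.687 1.826
endloop
endfacet
facet normal 0.019 -0.600 -0.800
outer loop
vertex 2.992 -0.088 0.813
vertex 2.243 -0.087 0.794
vertex 2.628 0.432 0.414
endloop
endfacet
facet normal 0.772 0.626 0.112
outer loop
vertex 2.992 -0.088 0.813
vertex 2.628 0.432 0.414
vertex 2.217 0.687 1.826
endloop
endfacet
facet normal -0.854 -0.511 0.101
outer loop
vertex -0.494 -3.908 -1.421
vertex -1.192 -2.642 -0.92
vertex -0.772 -3.649 -2.464
endloop
endfacet
facet normal 0.456 -0.828 -0.327
outer loop
vertex 0.552 -2.858 -2.62
vertex -0.494 -3.908 -1.421
vertex -0.772 -3.649 -2.464
endloop
endfacet
facet normal -0.854 -0.511 0.101
outer loop
vertex -0.772 -3.649 -2.464
vertex -1.192 -2.642 -0.92
vertex -1.47 -2.383 -1.963
endloop
endfacet
facet normal -0.250 0.234 -0.940
outer loop
vertex -1.47 -2.383 -1.963
vertex 0.552 -2.858 -2.62
vertex -0.772 -3.649 -2.464
endloop
endfacet
facet normal 0.250 -0.234 0.940
outer loop
vertex -0.494 -3.908 -1.421
vertex 0.132 -1.851 -1.076
vertex -1.192 -2.642 -0.92
endloop
endfacet
facet normal 0.456 -0.828 -0.327
outer loop
vertex 0.83 -3.117 -1.577
vertex -0.494 -3.908 -1.421
vertex 0.552 -2.858 -2.62
endloop
endfacet
facet normal 0.250 -0.234 0.940
outer loop
vertex 0.83 -3.117 -1.577
vertex 0.132 -1.851 -1.076
vertex -0.494 -3.908 -1.421
endloop
endfacet
facet normal -0.456 0.828 0.327
outer loop
vertex -1.192 -2.642 -0.92
vertex 0.132 -1.851 -1.076
vertex -1.47 -2.383 -1.963
endloop
endfacet
facet normal -0.250 0.234 -0.940
outer loop
vertex -0.146 -1.592 -2.119
vertex 0.552 -2.858 -2.62
vertex -1.47 -2.383 -1.963
endloop
endfacet
facet normal -0.456 0.828 0.327
outer loop
vertex -1.47 -2.383 -1.963
vertex 0.132 -1.851 -1.076
vertex -0.146 -1.592 -2.119
endloop
endfacet
facet normal 0.854 0.511 -0.101
outer loop
vertex -0.146 -1.592 -2.119
vertex 0.83 -3.117 -1.577
vertex 0.552 -2.858 -2.62
endloop
endfacet
facet normal 0.854 0.511 -0.101
outer loop
vertex 0.132 -1.851 -1.076
vertex 0.83 -3.117 -1.577
vertex -0.146 -1.592 -2.119
endloop
endfacet

endsolid
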